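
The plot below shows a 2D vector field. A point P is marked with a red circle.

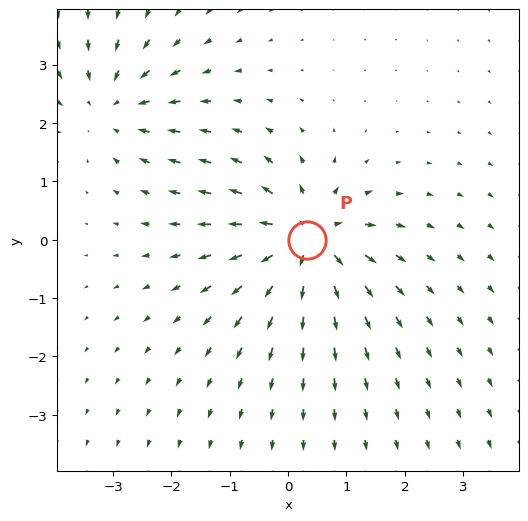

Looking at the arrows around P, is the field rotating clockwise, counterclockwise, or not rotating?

Near P at (0.3, -0.0) the arrows show no circulation. The curl there is ≈0.

not rotating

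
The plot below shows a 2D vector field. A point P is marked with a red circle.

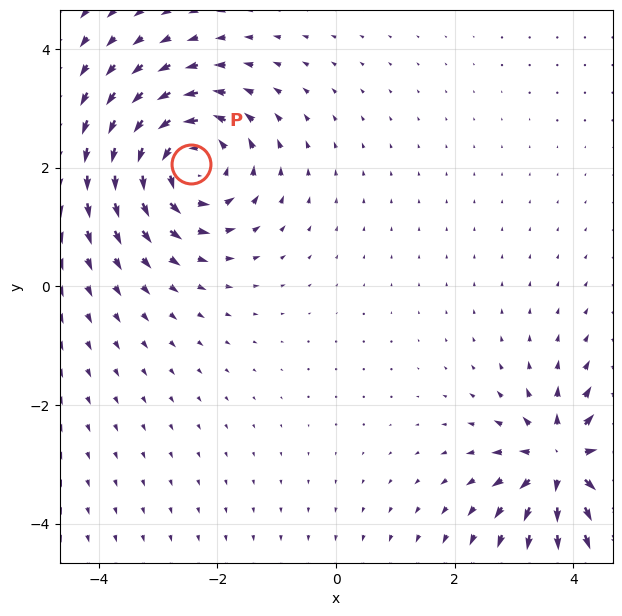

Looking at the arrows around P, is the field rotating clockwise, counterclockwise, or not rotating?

counterclockwise

Near P at (-2.4, 2.1) the arrows circulate counterclockwise. The curl (z-component) there is about +5; positive curl means counterclockwise rotation.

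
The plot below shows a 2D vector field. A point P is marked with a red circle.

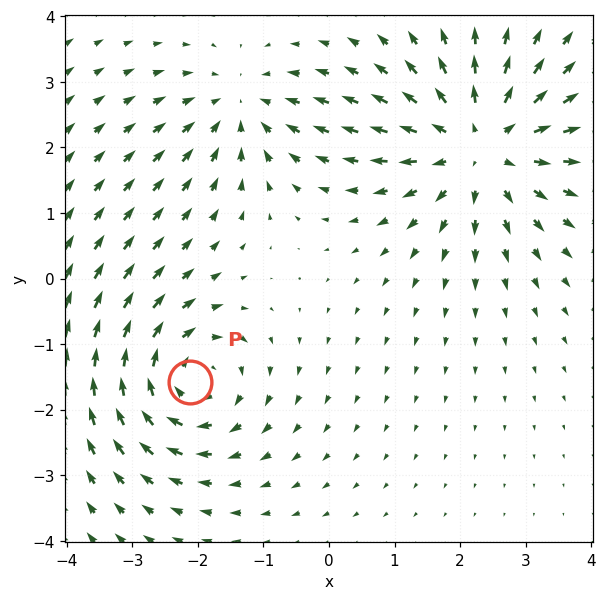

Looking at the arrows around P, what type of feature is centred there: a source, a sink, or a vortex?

At P (-2.1, -1.6) the arrows circulate clockwise. Divergence ≈0, curl about -4 — near-zero divergence with nonzero curl is a vortex.

vortex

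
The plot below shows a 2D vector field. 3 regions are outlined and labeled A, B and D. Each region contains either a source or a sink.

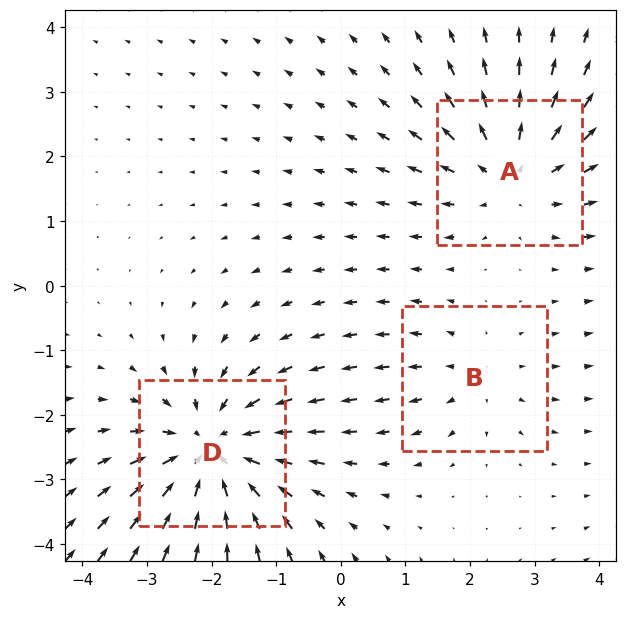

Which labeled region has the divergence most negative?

D

Divergence at each region's feature centre — A: about +3, B: about +2, D: about -4. Region D is most negative.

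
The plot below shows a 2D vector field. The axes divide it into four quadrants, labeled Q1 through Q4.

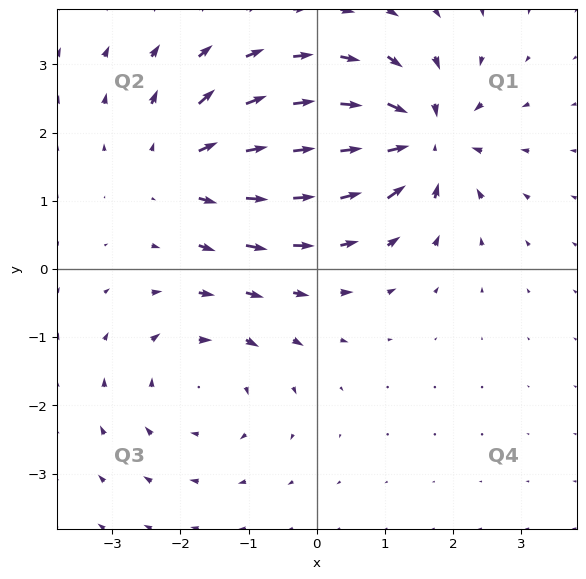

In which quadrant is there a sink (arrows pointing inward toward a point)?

Q1

The sink sits at approximately (1.5, 1.9), which lies in quadrant Q1. The divergence there is about -6, negative as expected for a sink.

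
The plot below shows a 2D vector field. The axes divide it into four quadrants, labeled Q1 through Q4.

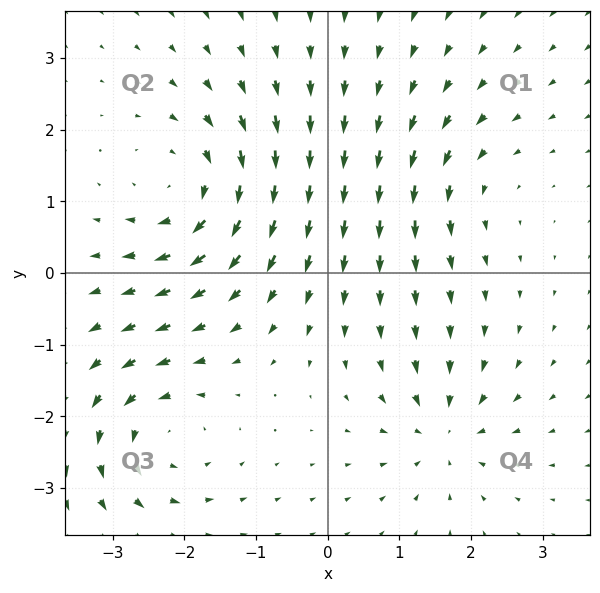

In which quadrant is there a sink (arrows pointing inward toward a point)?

The sink sits at approximately (1.6, -2.2), which lies in quadrant Q4. The divergence there is about -4, negative as expected for a sink.

Q4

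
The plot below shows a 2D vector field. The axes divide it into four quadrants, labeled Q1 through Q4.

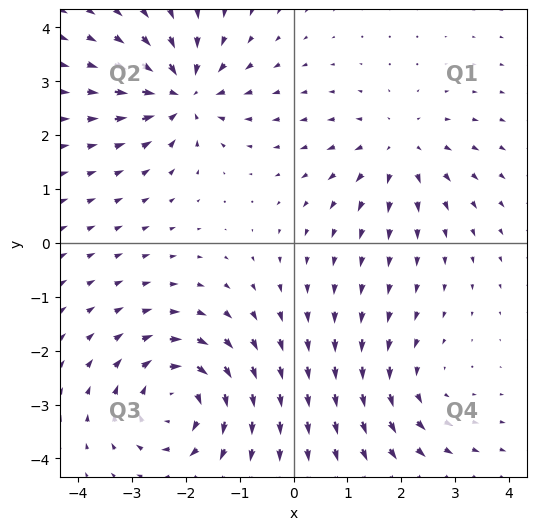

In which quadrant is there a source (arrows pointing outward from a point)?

Q1

The source sits at approximately (2.0, 1.8), which lies in quadrant Q1. The divergence there is about +4, positive as expected for a source.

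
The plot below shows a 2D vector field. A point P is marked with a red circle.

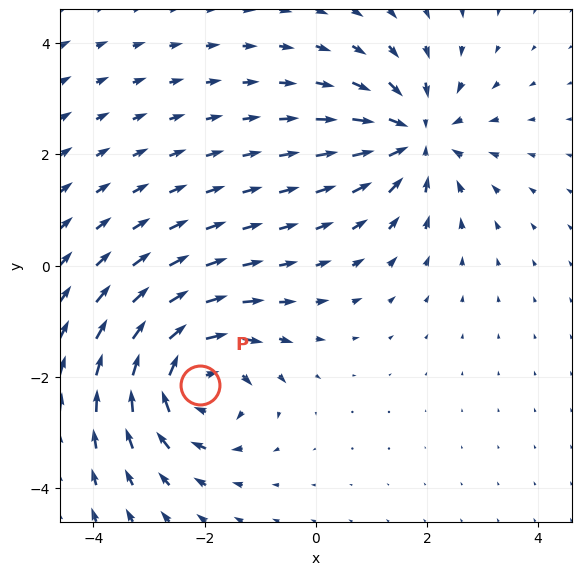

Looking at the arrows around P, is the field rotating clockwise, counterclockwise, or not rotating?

Near P at (-2.1, -2.2) the arrows circulate clockwise. The curl (z-component) there is about -6; negative curl means clockwise rotation.

clockwise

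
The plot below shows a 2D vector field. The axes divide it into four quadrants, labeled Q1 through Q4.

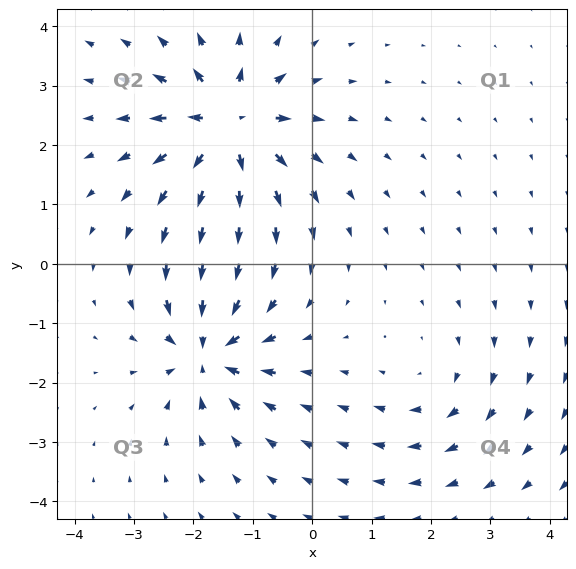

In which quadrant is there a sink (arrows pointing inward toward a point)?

Q3

The sink sits at approximately (-1.7, -1.5), which lies in quadrant Q3. The divergence there is about -6, negative as expected for a sink.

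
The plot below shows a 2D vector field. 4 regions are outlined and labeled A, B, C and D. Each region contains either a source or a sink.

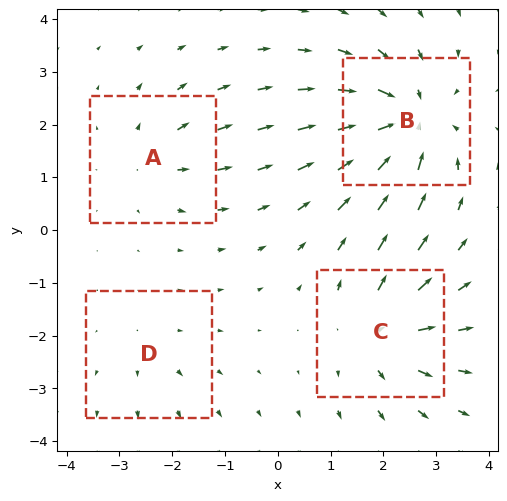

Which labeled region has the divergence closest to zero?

D

Divergence at each region's feature centre — A: about +3, B: about -7, C: about +5, D: about +2. Region D is closest to zero.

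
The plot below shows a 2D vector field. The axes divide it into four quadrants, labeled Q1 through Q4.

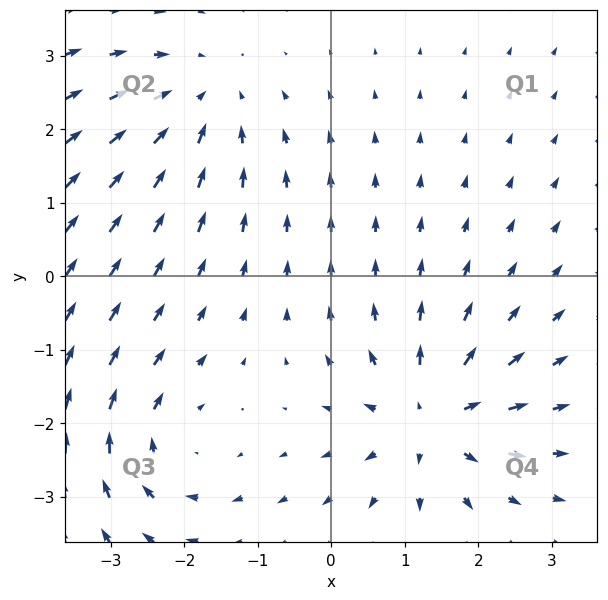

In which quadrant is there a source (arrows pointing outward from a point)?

Q4

The source sits at approximately (1.4, -1.9), which lies in quadrant Q4. The divergence there is about +5, positive as expected for a source.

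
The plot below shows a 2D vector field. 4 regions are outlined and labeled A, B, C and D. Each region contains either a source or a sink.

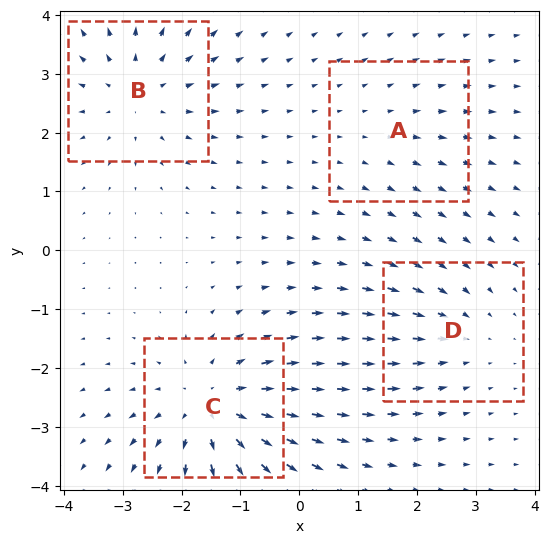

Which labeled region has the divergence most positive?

Divergence at each region's feature centre — A: about +2, B: about +4, C: about +6, D: about -3. Region C is most positive.

C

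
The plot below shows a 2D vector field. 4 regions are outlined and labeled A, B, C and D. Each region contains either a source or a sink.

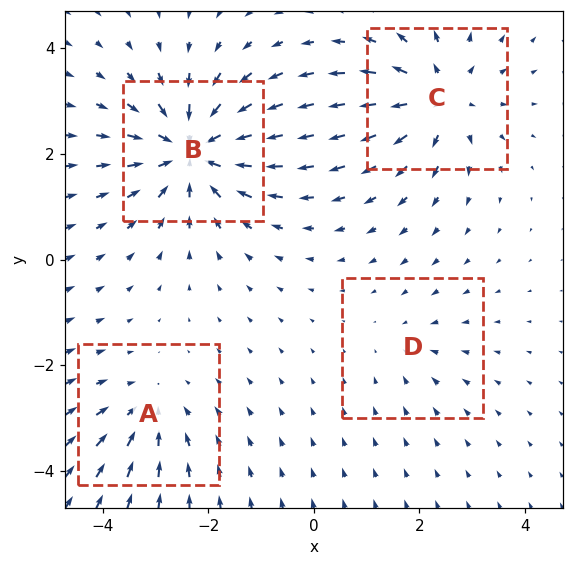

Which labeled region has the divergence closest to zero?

D

Divergence at each region's feature centre — A: about -3, B: about -7, C: about +5, D: about -2. Region D is closest to zero.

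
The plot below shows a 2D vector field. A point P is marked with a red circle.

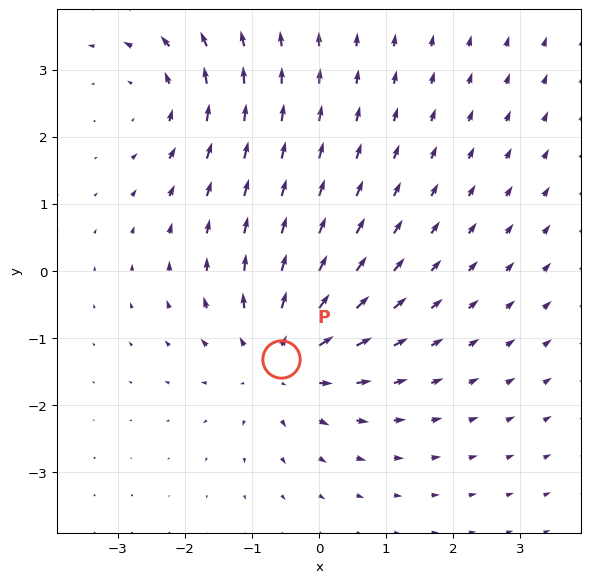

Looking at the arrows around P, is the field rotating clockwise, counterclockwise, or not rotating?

not rotating

Near P at (-0.6, -1.3) the arrows show no circulation. The curl there is ≈0.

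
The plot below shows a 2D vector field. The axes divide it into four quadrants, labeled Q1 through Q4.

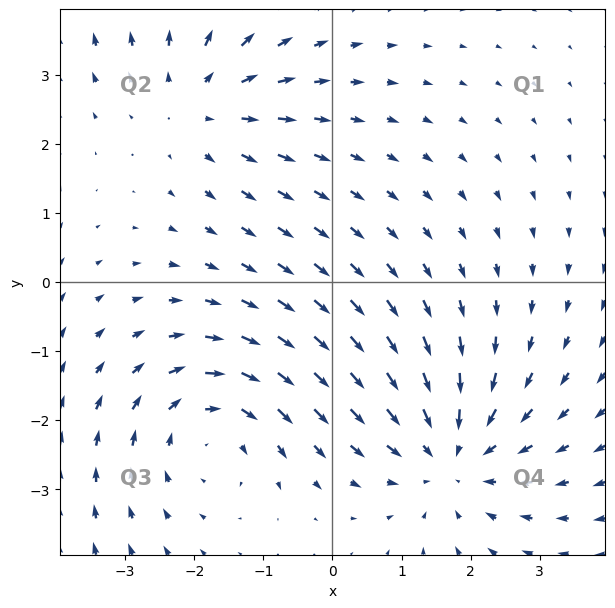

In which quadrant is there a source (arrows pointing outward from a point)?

The source sits at approximately (-1.9, 2.6), which lies in quadrant Q2. The divergence there is about +3, positive as expected for a source.

Q2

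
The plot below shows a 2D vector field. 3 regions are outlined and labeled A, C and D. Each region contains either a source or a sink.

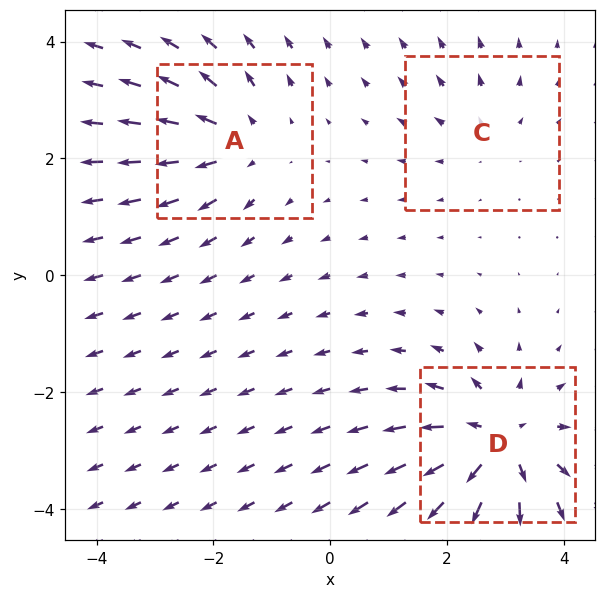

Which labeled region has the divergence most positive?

D

Divergence at each region's feature centre — A: about +4, C: about +2, D: about +6. Region D is most positive.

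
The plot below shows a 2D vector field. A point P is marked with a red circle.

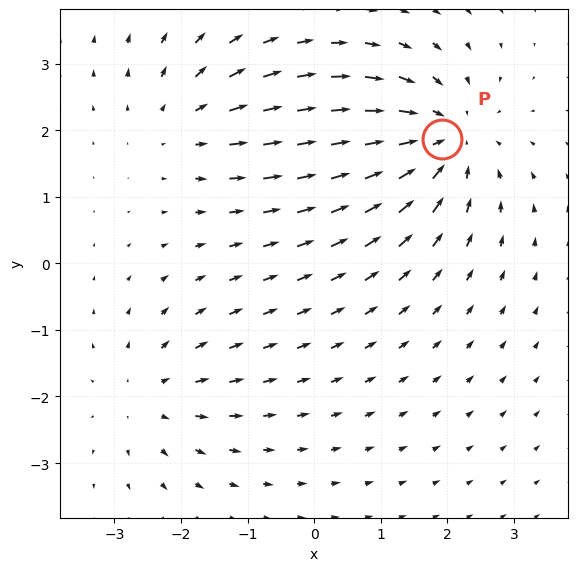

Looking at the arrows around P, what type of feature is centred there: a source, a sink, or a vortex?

At P (1.9, 1.9) the arrows converge inward. Divergence about -4, curl ≈0 — negative divergence with near-zero curl is a sink.

sink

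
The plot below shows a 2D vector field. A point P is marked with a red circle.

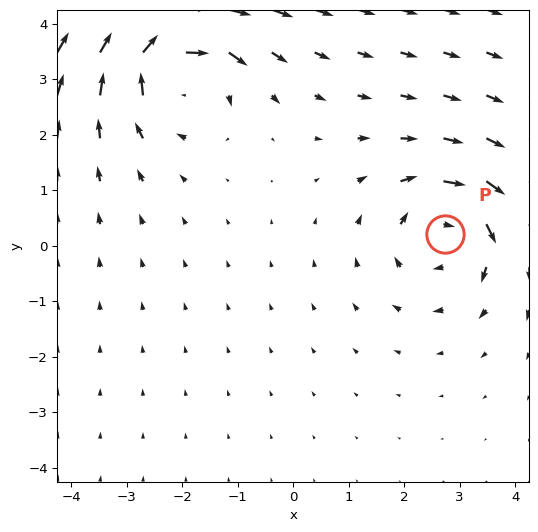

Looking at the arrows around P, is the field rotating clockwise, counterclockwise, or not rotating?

clockwise

Near P at (2.7, 0.2) the arrows circulate clockwise. The curl (z-component) there is about -4; negative curl means clockwise rotation.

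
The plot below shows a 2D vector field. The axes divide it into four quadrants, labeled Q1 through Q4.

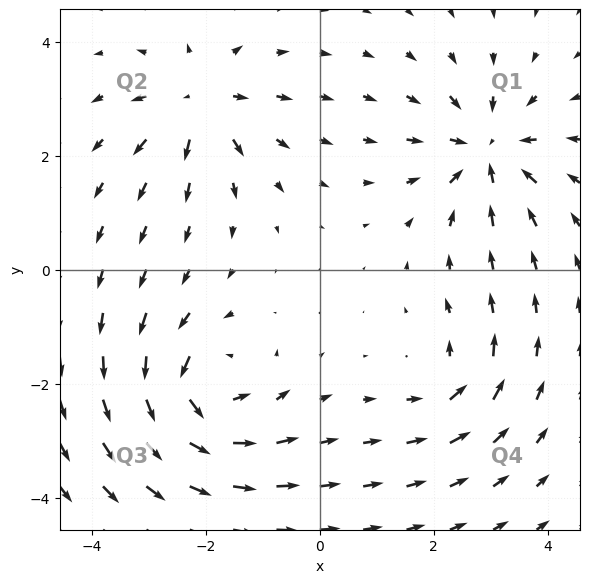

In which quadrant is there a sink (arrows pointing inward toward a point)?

Q1

The sink sits at approximately (2.9, 2.1), which lies in quadrant Q1. The divergence there is about -6, negative as expected for a sink.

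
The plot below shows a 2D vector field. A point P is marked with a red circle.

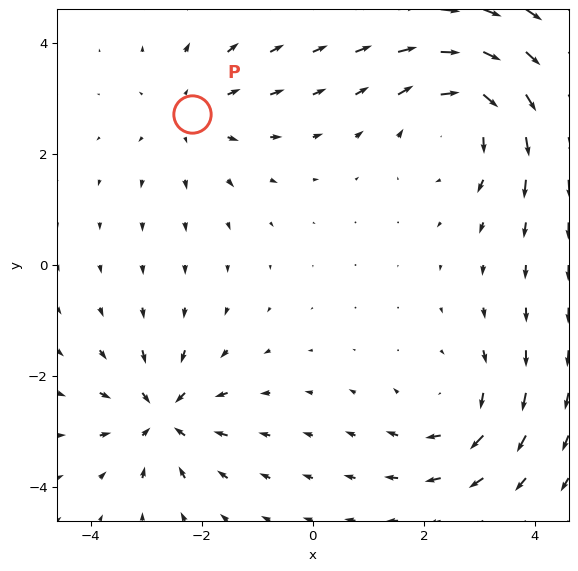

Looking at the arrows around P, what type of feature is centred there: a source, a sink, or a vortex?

At P (-2.2, 2.7) the arrows spread outward. Divergence about +2, curl ≈0 — positive divergence with near-zero curl is a source.

source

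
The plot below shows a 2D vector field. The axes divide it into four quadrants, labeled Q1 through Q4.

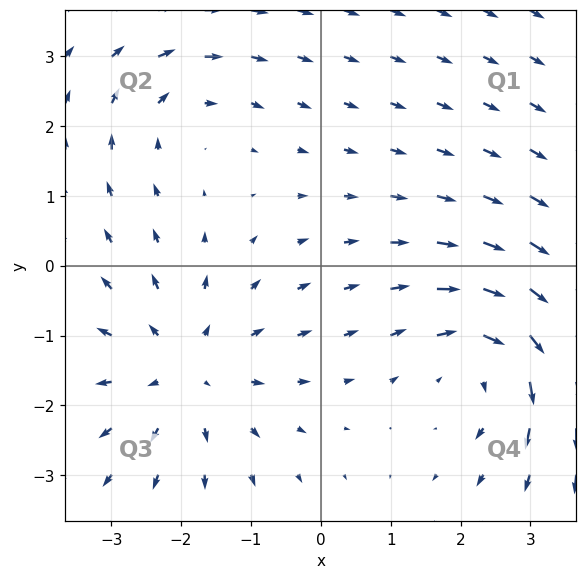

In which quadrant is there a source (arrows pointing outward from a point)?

Q3

The source sits at approximately (-2.0, -1.5), which lies in quadrant Q3. The divergence there is about +3, positive as expected for a source.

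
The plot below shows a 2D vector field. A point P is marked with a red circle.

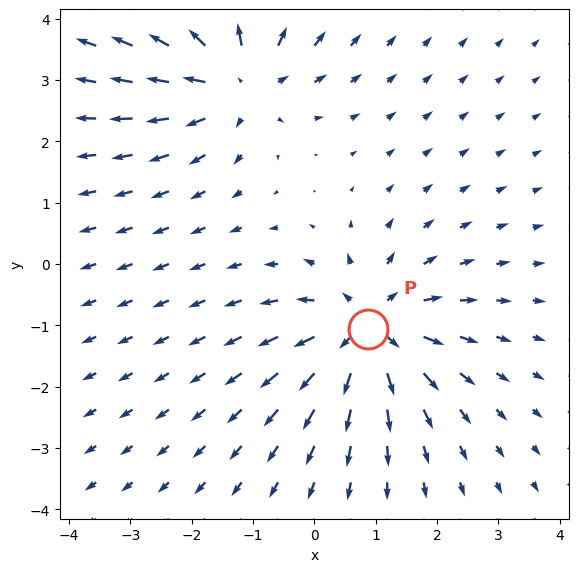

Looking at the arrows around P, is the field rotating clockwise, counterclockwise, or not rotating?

not rotating

Near P at (0.9, -1.1) the arrows show no circulation. The curl there is ≈0.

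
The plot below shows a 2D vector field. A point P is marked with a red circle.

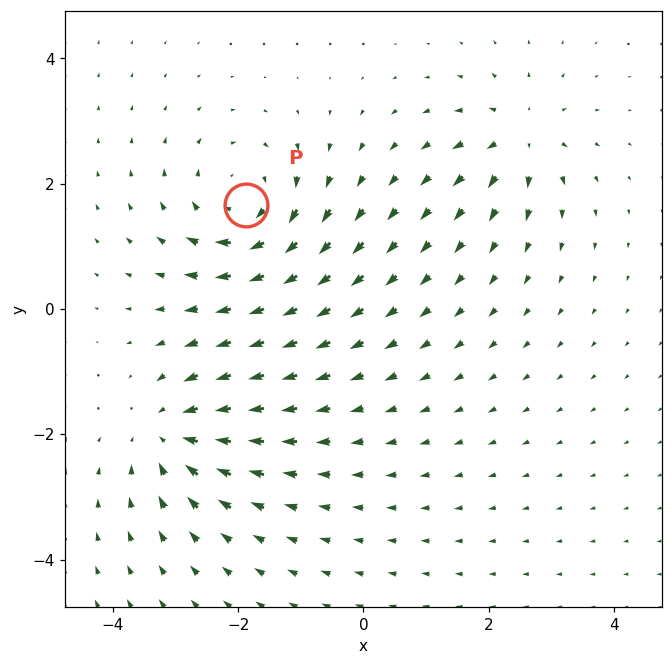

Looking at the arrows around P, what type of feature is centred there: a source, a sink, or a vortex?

vortex

At P (-1.9, 1.7) the arrows circulate clockwise. Divergence ≈0, curl about -5 — near-zero divergence with nonzero curl is a vortex.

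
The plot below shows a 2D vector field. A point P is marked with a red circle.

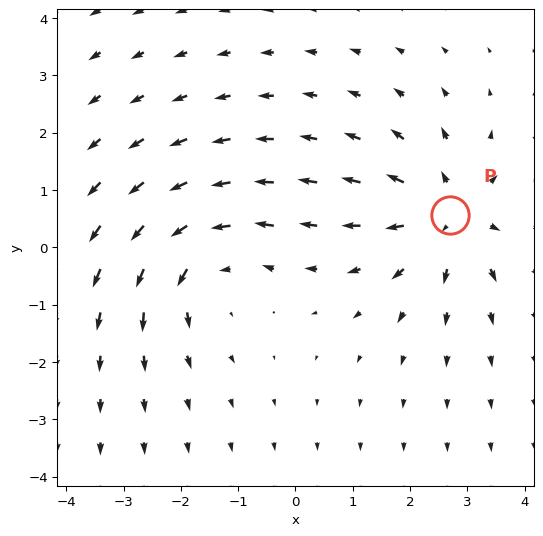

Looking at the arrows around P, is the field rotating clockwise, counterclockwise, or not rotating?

Near P at (2.7, 0.6) the arrows show no circulation. The curl there is ≈0.

not rotating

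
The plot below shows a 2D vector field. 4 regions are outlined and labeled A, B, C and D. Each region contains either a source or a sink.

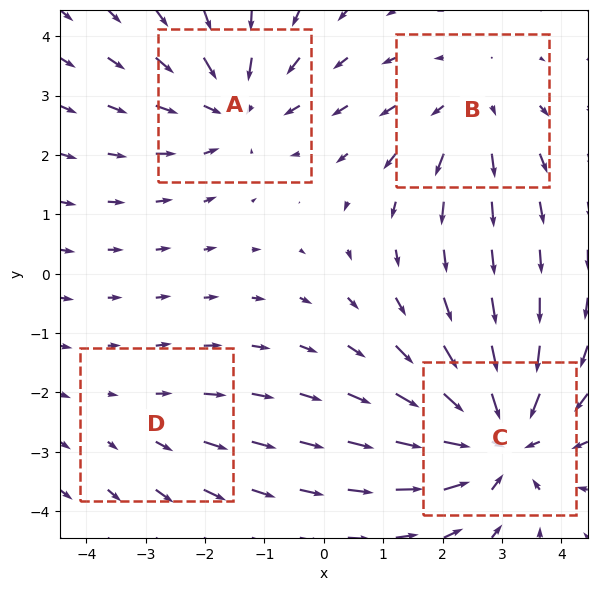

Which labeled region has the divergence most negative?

Divergence at each region's feature centre — A: about -4, B: about +3, C: about -6, D: about +2. Region C is most negative.

C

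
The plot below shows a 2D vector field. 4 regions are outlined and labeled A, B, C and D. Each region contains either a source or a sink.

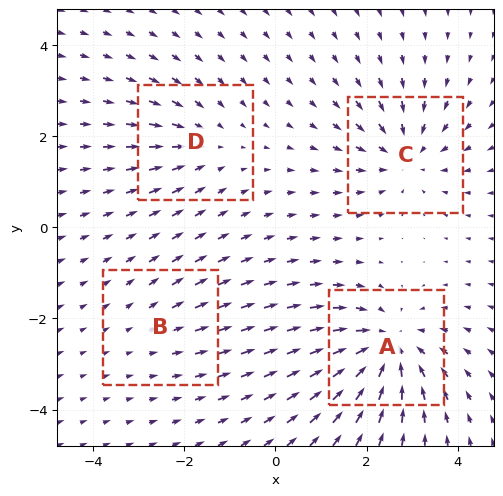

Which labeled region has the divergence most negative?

Divergence at each region's feature centre — A: about -6, B: about +2, C: about -4, D: about -3. Region A is most negative.

A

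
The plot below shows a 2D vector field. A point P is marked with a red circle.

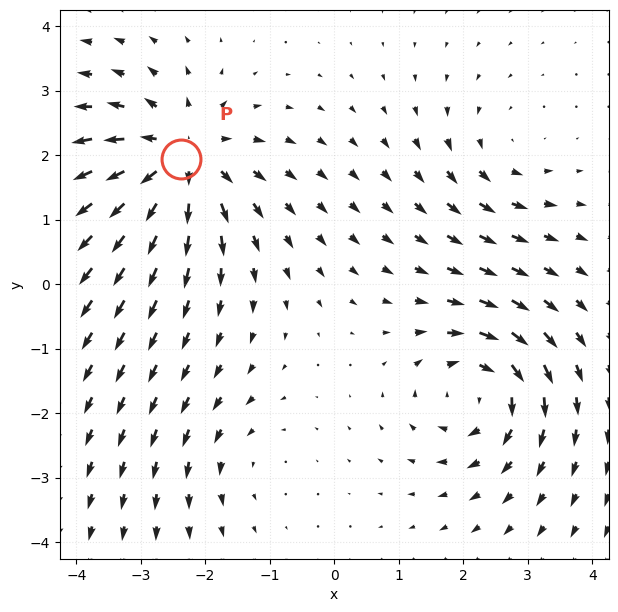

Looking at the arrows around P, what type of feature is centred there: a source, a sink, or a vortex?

source

At P (-2.4, 1.9) the arrows spread outward. Divergence about +6, curl ≈0 — positive divergence with near-zero curl is a source.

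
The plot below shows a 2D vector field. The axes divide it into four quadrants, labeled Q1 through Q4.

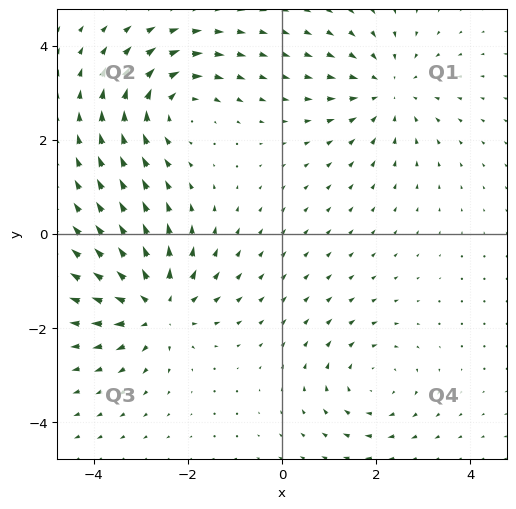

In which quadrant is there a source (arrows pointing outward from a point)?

The source sits at approximately (-2.7, -1.6), which lies in quadrant Q3. The divergence there is about +5, positive as expected for a source.

Q3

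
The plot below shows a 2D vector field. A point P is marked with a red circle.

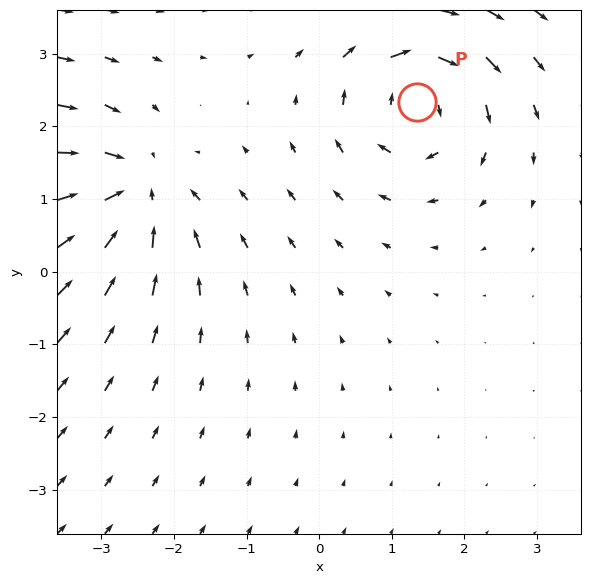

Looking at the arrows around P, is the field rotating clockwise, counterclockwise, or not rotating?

Near P at (1.3, 2.3) the arrows circulate clockwise. The curl (z-component) there is about -5; negative curl means clockwise rotation.

clockwise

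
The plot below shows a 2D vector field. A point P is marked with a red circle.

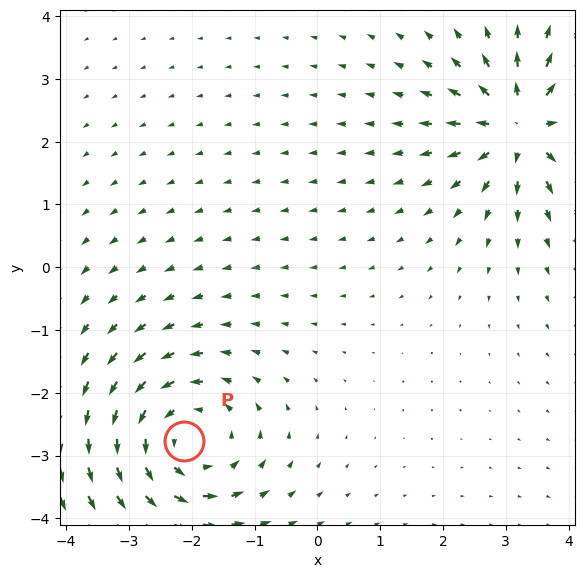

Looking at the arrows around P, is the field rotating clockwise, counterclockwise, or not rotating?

Near P at (-2.1, -2.8) the arrows circulate counterclockwise. The curl (z-component) there is about +4; positive curl means counterclockwise rotation.

counterclockwise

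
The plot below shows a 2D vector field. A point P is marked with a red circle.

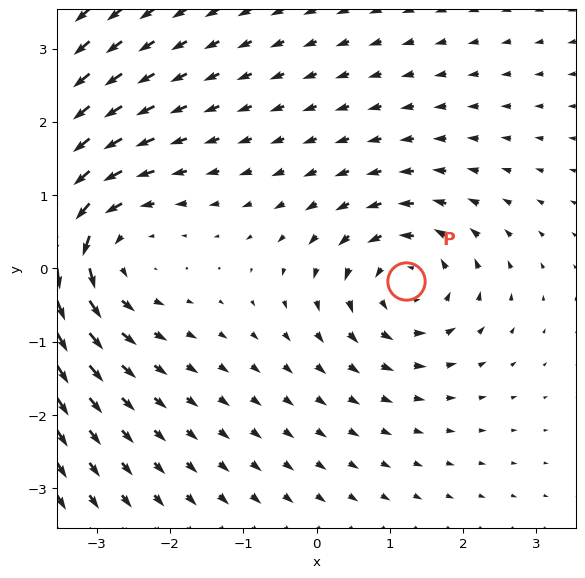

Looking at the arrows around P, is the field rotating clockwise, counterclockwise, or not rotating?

Near P at (1.2, -0.2) the arrows circulate counterclockwise. The curl (z-component) there is about +4; positive curl means counterclockwise rotation.

counterclockwise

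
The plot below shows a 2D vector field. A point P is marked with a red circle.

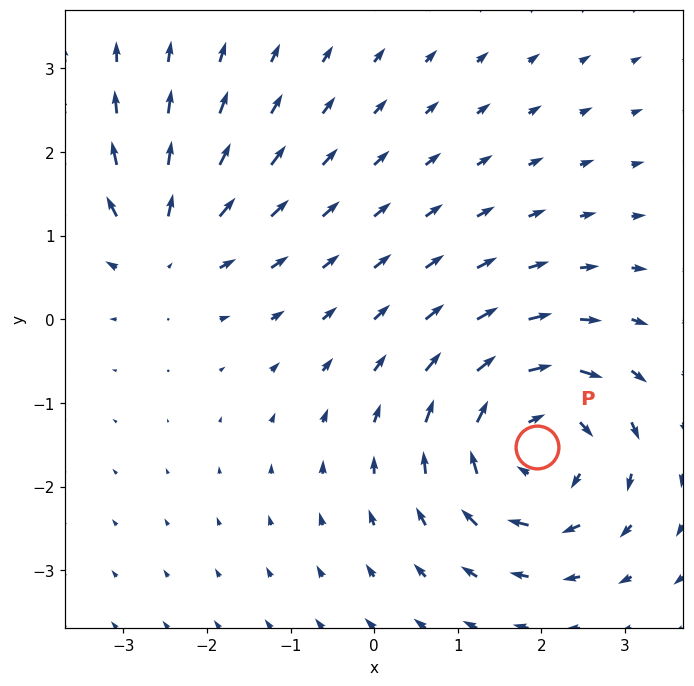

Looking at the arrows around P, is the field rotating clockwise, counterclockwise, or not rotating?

Near P at (1.9, -1.5) the arrows circulate clockwise. The curl (z-component) there is about -5; negative curl means clockwise rotation.

clockwise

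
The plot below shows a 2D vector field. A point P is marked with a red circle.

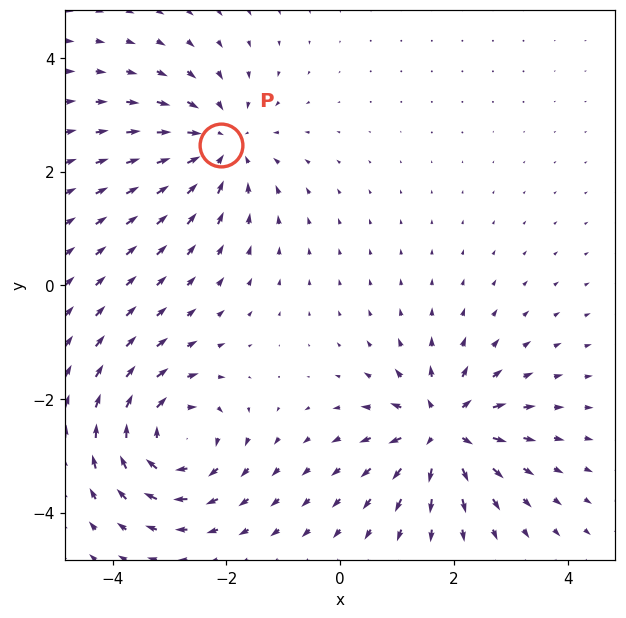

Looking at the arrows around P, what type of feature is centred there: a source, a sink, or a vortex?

sink

At P (-2.1, 2.5) the arrows converge inward. Divergence about -4, curl ≈0 — negative divergence with near-zero curl is a sink.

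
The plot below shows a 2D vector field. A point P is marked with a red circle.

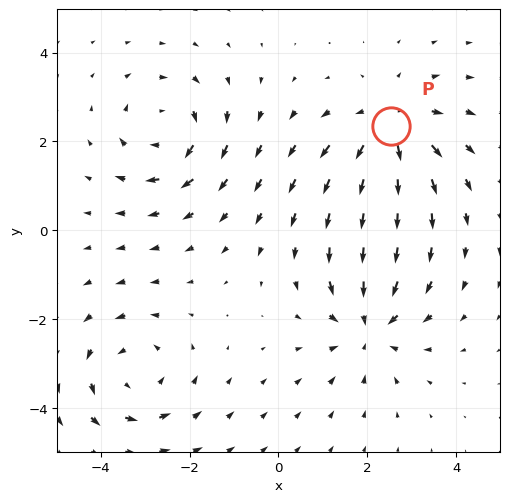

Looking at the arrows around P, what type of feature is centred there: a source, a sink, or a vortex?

source

At P (2.5, 2.4) the arrows spread outward. Divergence about +4, curl ≈0 — positive divergence with near-zero curl is a source.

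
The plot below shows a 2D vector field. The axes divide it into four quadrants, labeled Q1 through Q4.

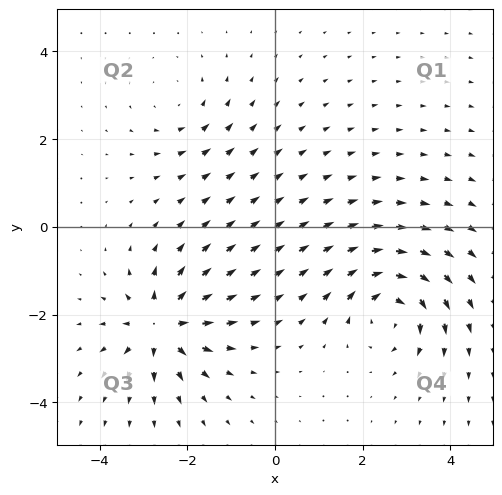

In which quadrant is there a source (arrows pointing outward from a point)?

The source sits at approximately (-2.6, -2.3), which lies in quadrant Q3. The divergence there is about +6, positive as expected for a source.

Q3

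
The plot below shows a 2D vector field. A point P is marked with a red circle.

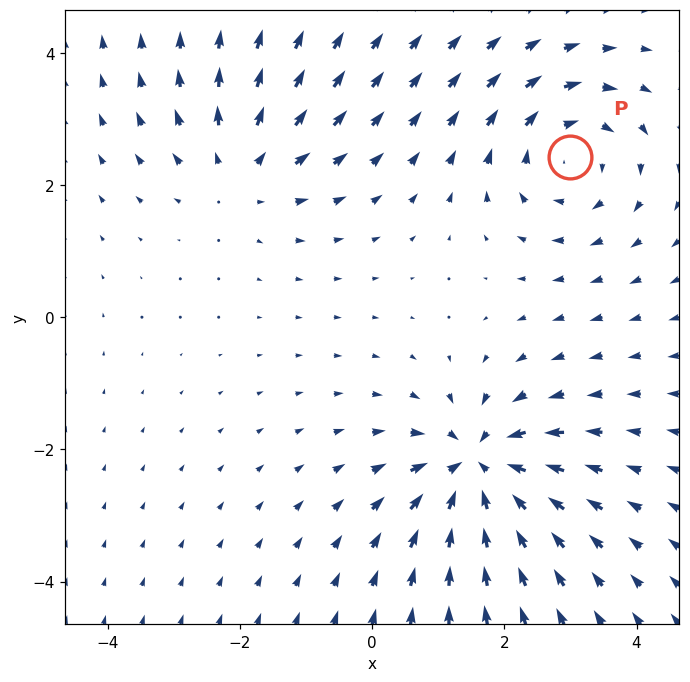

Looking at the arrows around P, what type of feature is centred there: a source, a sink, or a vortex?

vortex

At P (3.0, 2.4) the arrows circulate clockwise. Divergence ≈0, curl about -4 — near-zero divergence with nonzero curl is a vortex.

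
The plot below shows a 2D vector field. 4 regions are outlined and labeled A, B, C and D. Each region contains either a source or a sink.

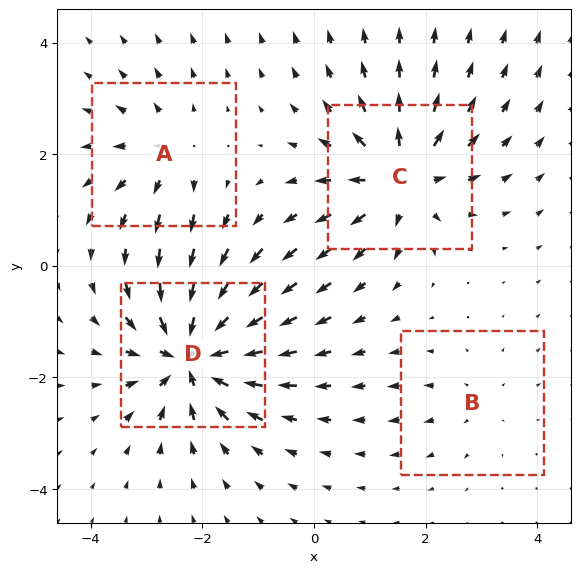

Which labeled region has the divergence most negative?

D

Divergence at each region's feature centre — A: about +4, B: about +2, C: about +6, D: about -8. Region D is most negative.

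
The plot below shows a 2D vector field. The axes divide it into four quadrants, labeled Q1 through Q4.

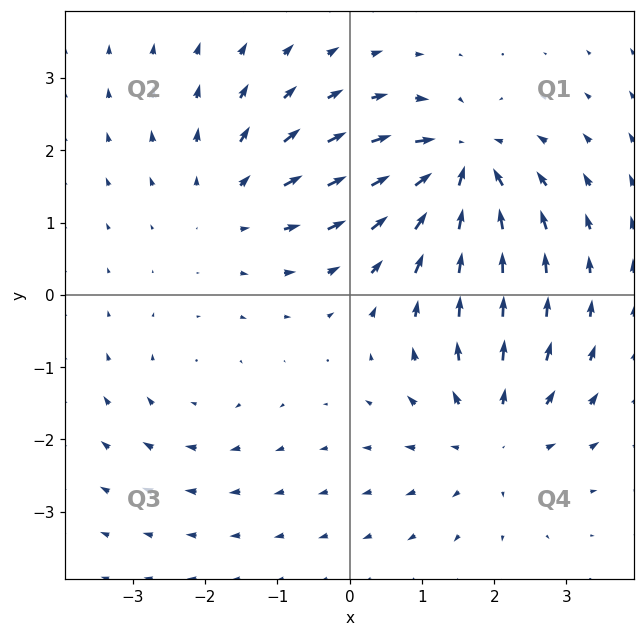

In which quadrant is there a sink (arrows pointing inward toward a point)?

Q1

The sink sits at approximately (1.5, 1.8), which lies in quadrant Q1. The divergence there is about -6, negative as expected for a sink.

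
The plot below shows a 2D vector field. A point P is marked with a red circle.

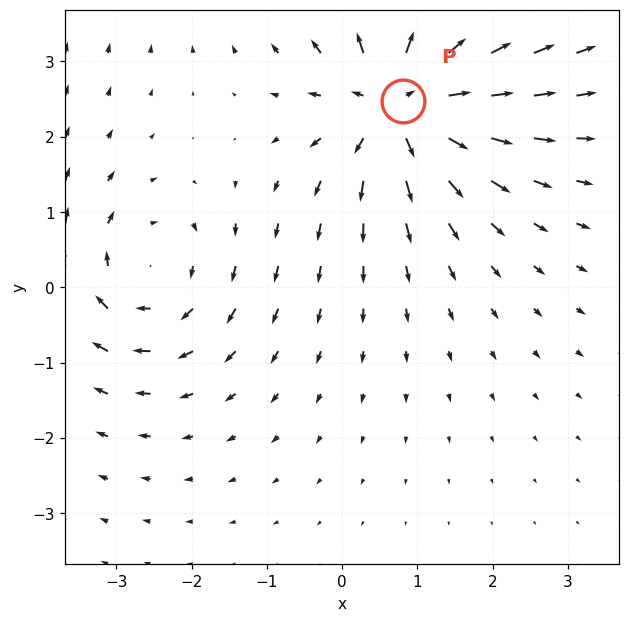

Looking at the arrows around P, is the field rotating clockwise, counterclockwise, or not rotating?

not rotating

Near P at (0.8, 2.5) the arrows show no circulation. The curl there is ≈0.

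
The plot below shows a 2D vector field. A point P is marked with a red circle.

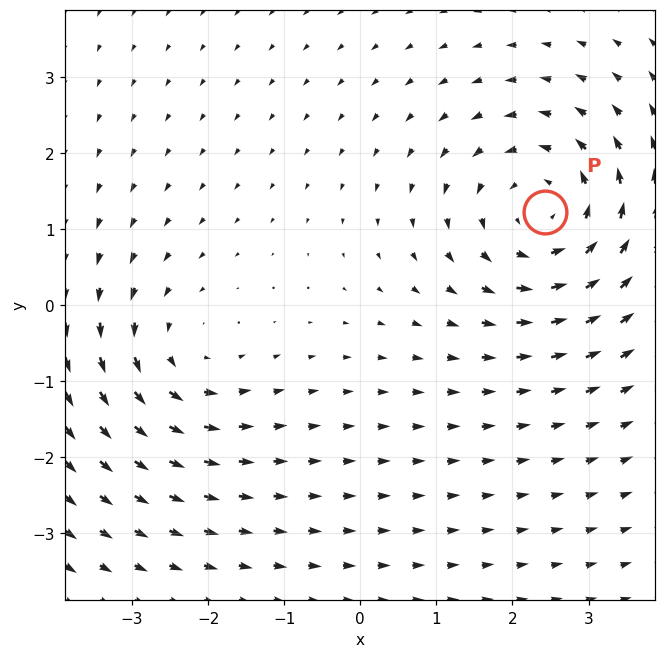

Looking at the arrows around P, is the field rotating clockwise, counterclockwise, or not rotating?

counterclockwise

Near P at (2.4, 1.2) the arrows circulate counterclockwise. The curl (z-component) there is about +3; positive curl means counterclockwise rotation.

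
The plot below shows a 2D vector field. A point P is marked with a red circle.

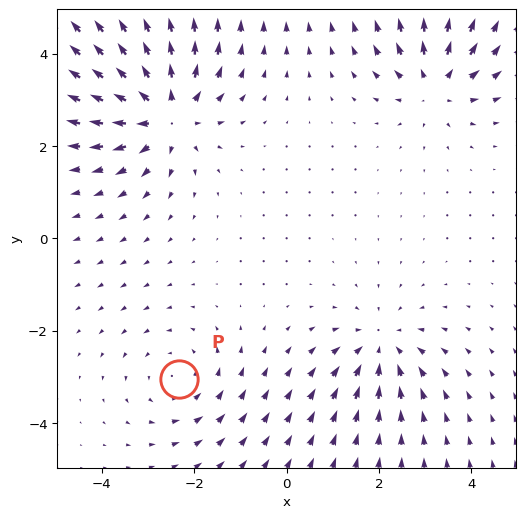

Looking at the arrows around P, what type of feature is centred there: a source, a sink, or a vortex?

vortex

At P (-2.3, -3.0) the arrows circulate counterclockwise. Divergence ≈0, curl about +2 — near-zero divergence with nonzero curl is a vortex.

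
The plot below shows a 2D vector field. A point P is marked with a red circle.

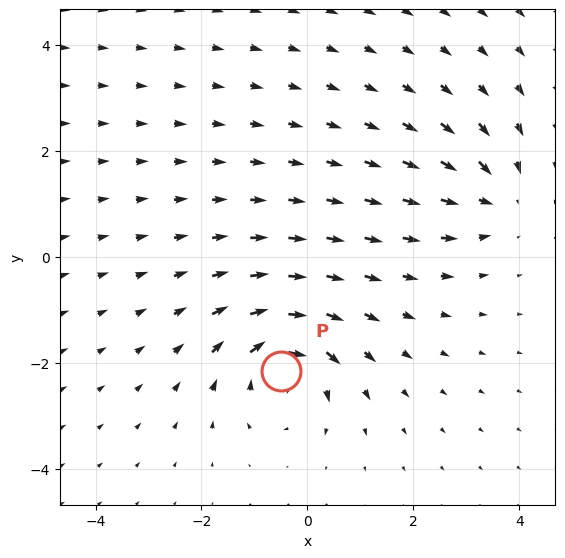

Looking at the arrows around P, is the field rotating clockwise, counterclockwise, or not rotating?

Near P at (-0.5, -2.1) the arrows circulate clockwise. The curl (z-component) there is about -6; negative curl means clockwise rotation.

clockwise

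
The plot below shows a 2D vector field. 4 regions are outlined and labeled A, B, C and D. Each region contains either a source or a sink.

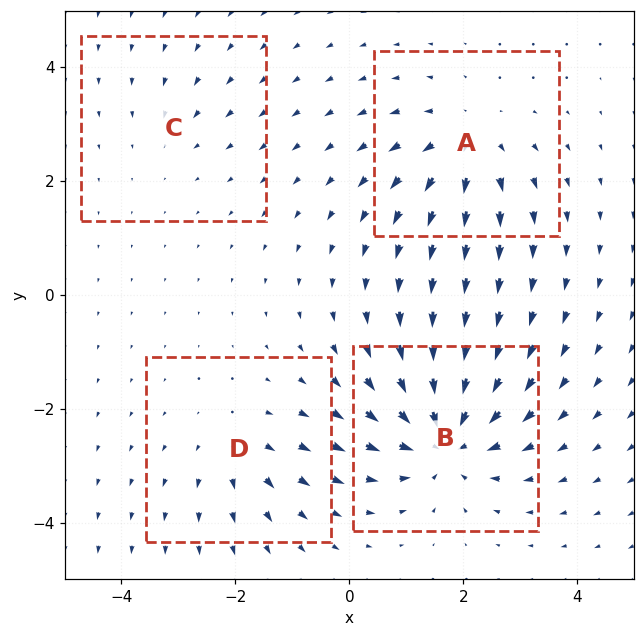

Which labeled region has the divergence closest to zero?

Divergence at each region's feature centre — A: about +5, B: about -7, C: about -2, D: about +3. Region C is closest to zero.

C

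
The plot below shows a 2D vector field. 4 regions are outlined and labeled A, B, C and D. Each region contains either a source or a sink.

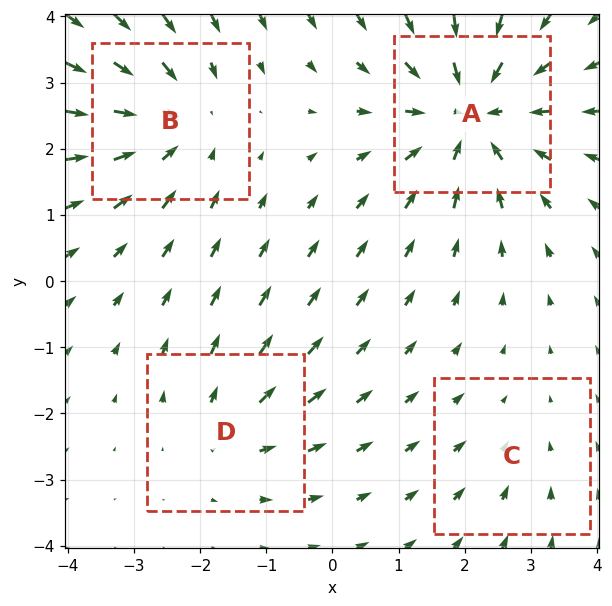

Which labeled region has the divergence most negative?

Divergence at each region's feature centre — A: about -6, B: about -4, C: about -2, D: about +3. Region A is most negative.

A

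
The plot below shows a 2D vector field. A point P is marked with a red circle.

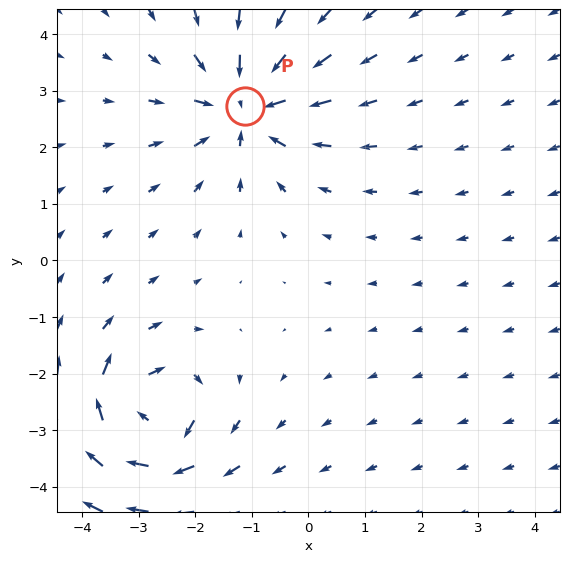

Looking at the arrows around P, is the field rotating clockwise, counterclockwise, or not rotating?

Near P at (-1.1, 2.7) the arrows show no circulation. The curl there is ≈0.

not rotating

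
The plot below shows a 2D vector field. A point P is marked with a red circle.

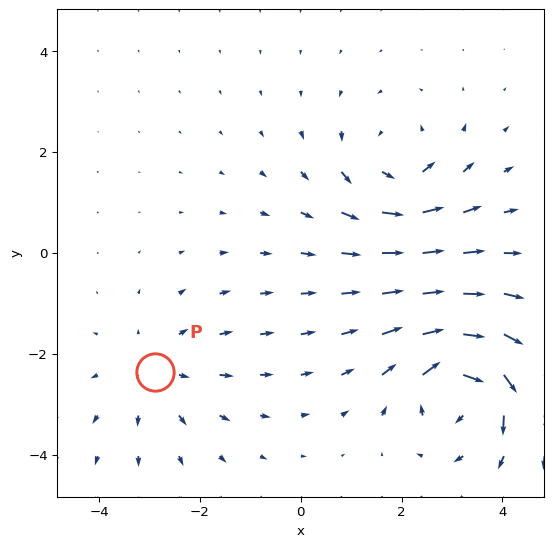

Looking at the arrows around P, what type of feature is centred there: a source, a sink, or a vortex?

At P (-2.9, -2.4) the arrows spread outward. Divergence about +2, curl ≈0 — positive divergence with near-zero curl is a source.

source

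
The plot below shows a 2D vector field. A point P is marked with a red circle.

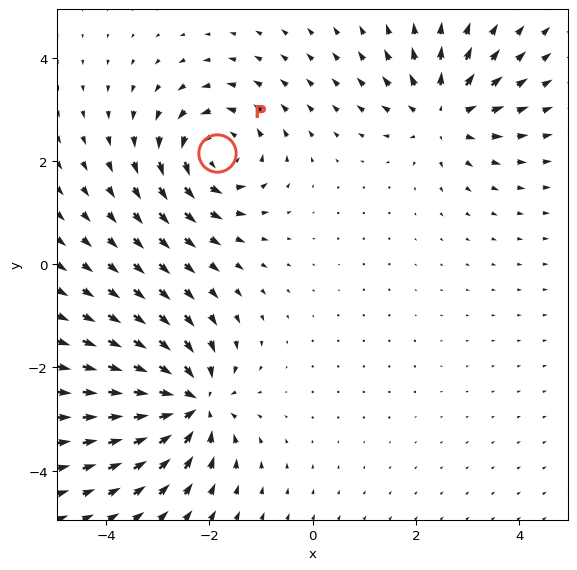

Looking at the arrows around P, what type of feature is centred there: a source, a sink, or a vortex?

vortex

At P (-1.8, 2.1) the arrows circulate counterclockwise. Divergence ≈0, curl about +5 — near-zero divergence with nonzero curl is a vortex.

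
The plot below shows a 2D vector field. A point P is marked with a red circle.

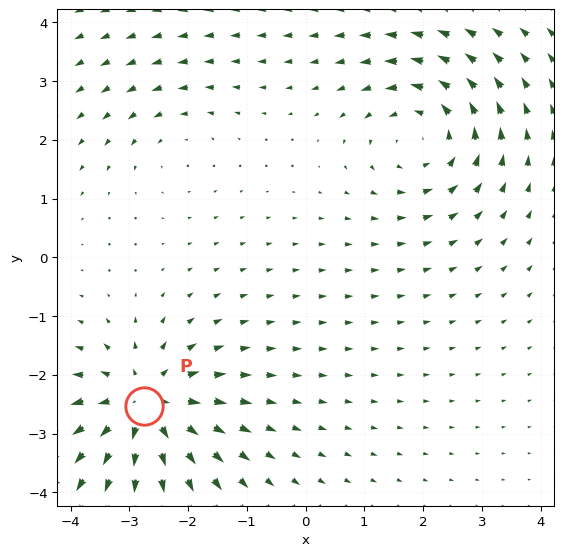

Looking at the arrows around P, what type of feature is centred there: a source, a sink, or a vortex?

At P (-2.7, -2.5) the arrows spread outward. Divergence about +6, curl ≈0 — positive divergence with near-zero curl is a source.

source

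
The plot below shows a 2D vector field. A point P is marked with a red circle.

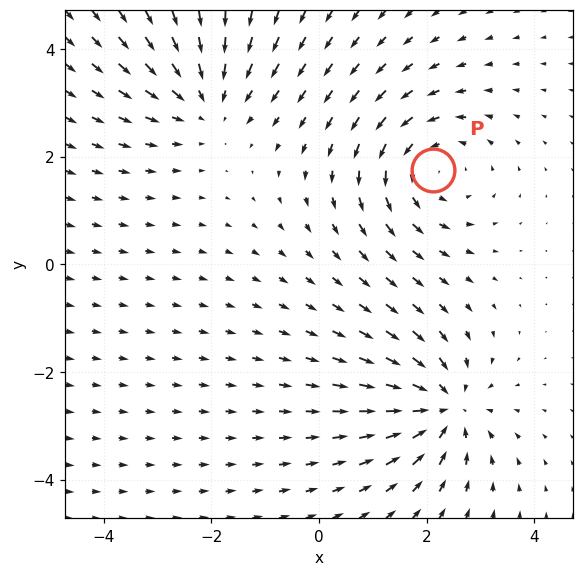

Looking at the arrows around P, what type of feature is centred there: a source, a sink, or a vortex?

At P (2.1, 1.8) the arrows circulate counterclockwise. Divergence ≈0, curl about +3 — near-zero divergence with nonzero curl is a vortex.

vortex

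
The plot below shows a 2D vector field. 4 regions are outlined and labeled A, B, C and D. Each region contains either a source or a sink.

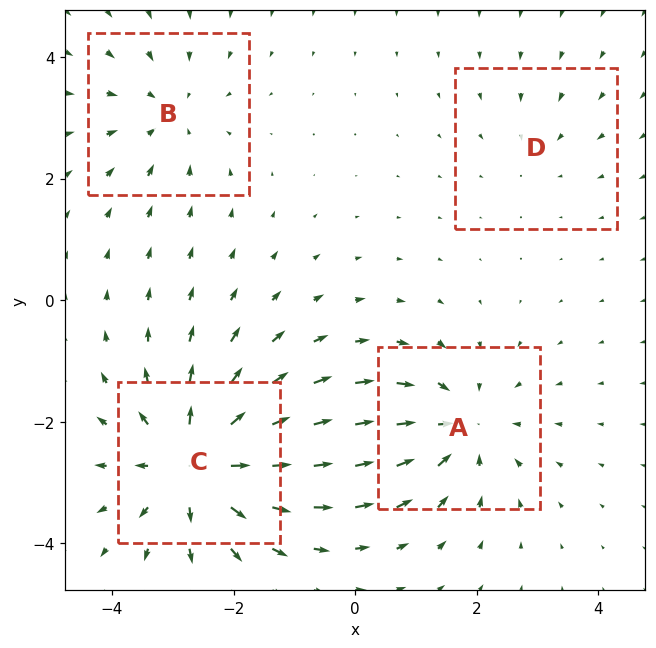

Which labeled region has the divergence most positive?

Divergence at each region's feature centre — A: about -4, B: about -3, C: about +6, D: about -2. Region C is most positive.

C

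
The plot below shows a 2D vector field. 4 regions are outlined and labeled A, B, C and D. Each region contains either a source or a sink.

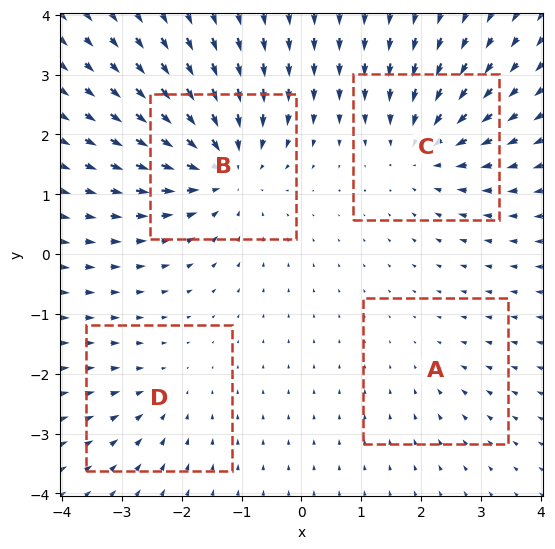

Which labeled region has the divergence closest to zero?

A

Divergence at each region's feature centre — A: about -2, B: about -7, C: about -5, D: about -3. Region A is closest to zero.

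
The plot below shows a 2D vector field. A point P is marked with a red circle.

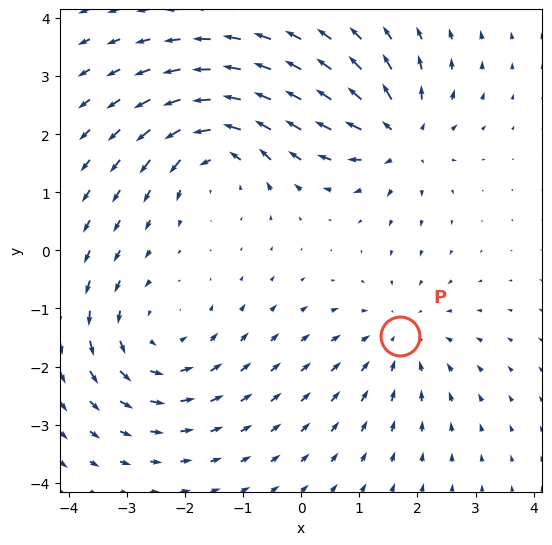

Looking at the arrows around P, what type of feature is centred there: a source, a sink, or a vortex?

sink

At P (1.7, -1.5) the arrows converge inward. Divergence about -3, curl ≈0 — negative divergence with near-zero curl is a sink.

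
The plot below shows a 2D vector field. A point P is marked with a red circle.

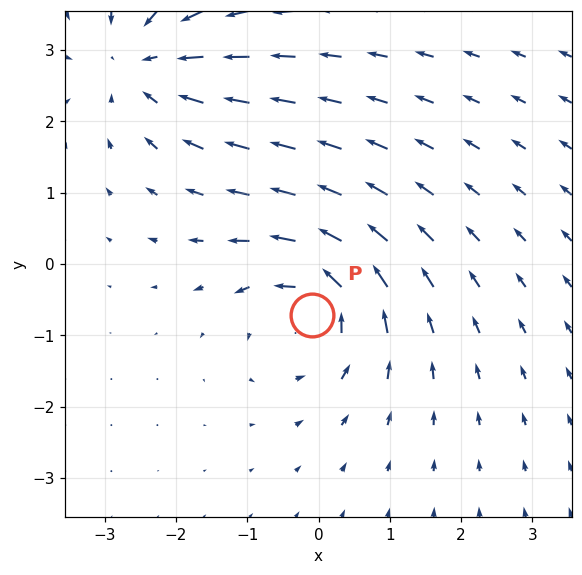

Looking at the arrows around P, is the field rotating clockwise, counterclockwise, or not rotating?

counterclockwise

Near P at (-0.1, -0.7) the arrows circulate counterclockwise. The curl (z-component) there is about +6; positive curl means counterclockwise rotation.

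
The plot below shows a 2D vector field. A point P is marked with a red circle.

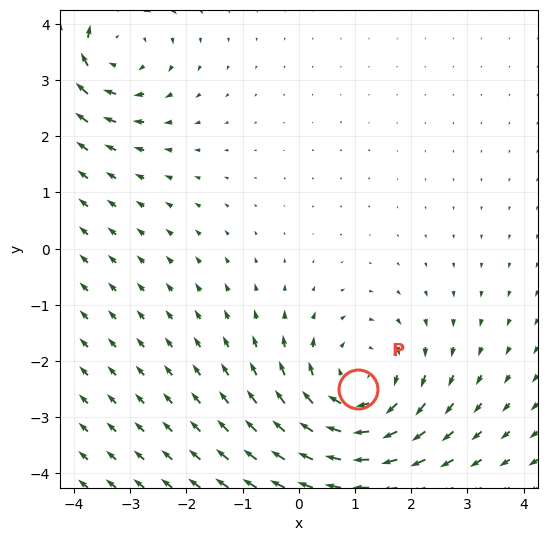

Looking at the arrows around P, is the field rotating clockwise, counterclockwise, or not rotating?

Near P at (1.1, -2.5) the arrows circulate clockwise. The curl (z-component) there is about -4; negative curl means clockwise rotation.

clockwise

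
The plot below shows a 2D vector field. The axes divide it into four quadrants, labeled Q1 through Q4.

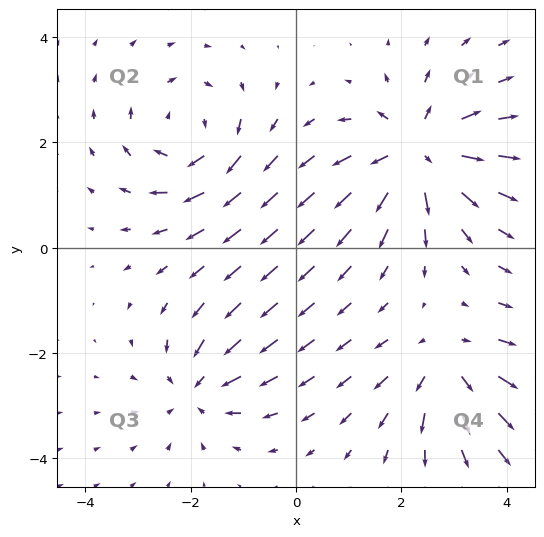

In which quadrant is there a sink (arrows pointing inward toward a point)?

Q3

The sink sits at approximately (-1.9, -2.7), which lies in quadrant Q3. The divergence there is about -4, negative as expected for a sink.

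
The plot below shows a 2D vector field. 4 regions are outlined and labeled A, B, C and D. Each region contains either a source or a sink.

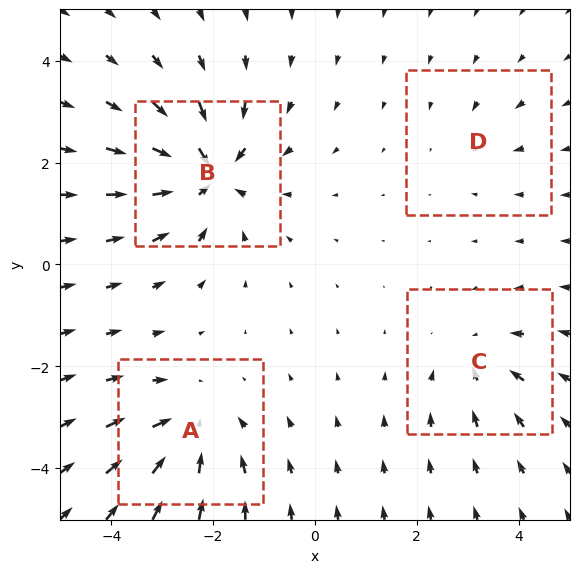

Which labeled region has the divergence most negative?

B

Divergence at each region's feature centre — A: about -5, B: about -8, C: about -4, D: about -2. Region B is most negative.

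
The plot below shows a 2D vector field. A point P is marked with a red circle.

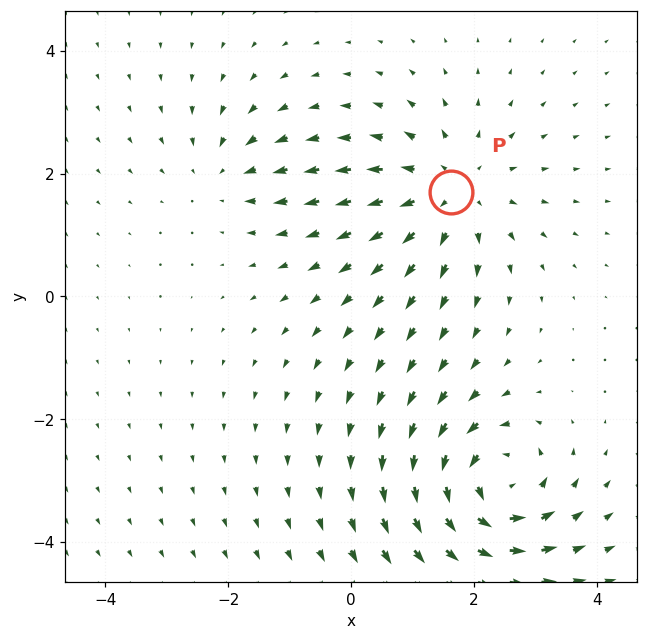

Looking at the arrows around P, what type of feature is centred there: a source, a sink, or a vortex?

At P (1.6, 1.7) the arrows spread outward. Divergence about +4, curl ≈0 — positive divergence with near-zero curl is a source.

source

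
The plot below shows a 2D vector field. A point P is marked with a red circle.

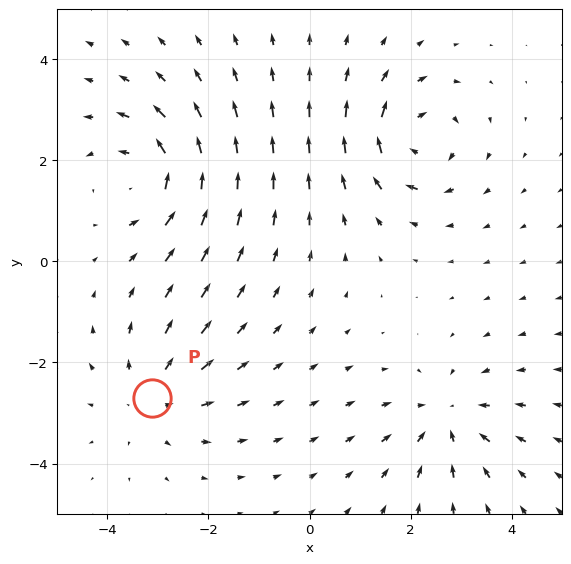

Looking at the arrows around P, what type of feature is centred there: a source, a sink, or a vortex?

source

At P (-3.1, -2.7) the arrows spread outward. Divergence about +3, curl ≈0 — positive divergence with near-zero curl is a source.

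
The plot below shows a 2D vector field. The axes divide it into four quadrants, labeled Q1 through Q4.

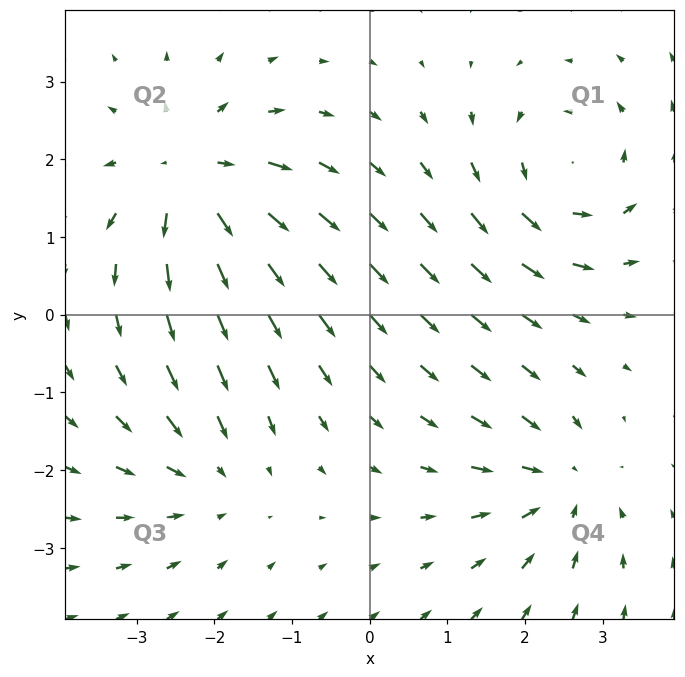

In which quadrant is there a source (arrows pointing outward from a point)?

Q2

The source sits at approximately (-2.3, 1.8), which lies in quadrant Q2. The divergence there is about +5, positive as expected for a source.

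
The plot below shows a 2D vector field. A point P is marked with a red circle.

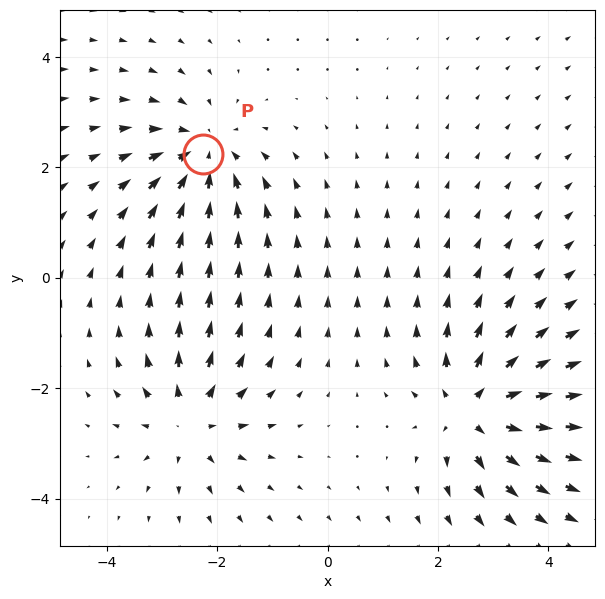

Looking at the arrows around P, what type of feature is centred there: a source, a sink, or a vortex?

At P (-2.3, 2.2) the arrows converge inward. Divergence about -4, curl ≈0 — negative divergence with near-zero curl is a sink.

sink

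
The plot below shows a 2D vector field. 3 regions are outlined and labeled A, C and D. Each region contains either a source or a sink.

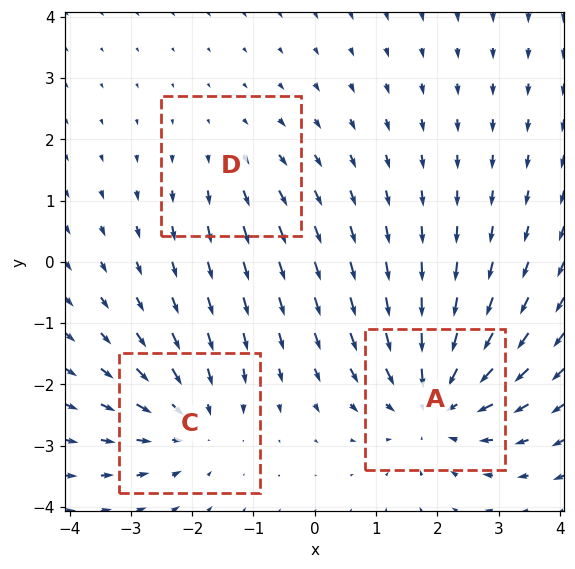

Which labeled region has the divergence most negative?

A

Divergence at each region's feature centre — A: about -4, C: about -3, D: about +2. Region A is most negative.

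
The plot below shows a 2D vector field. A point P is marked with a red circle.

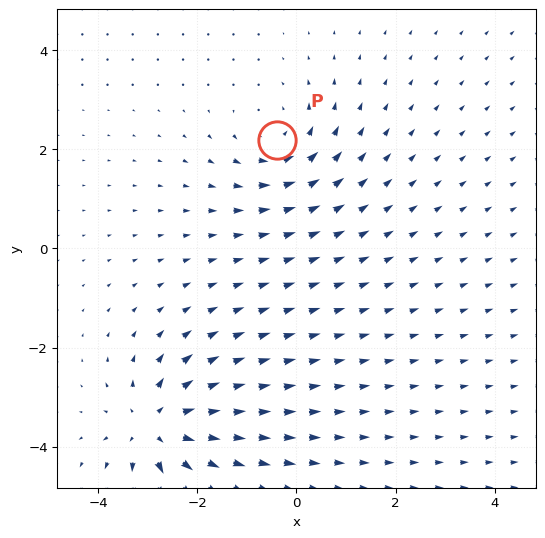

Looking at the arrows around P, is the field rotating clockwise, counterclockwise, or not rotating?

Near P at (-0.4, 2.2) the arrows circulate counterclockwise. The curl (z-component) there is about +3; positive curl means counterclockwise rotation.

counterclockwise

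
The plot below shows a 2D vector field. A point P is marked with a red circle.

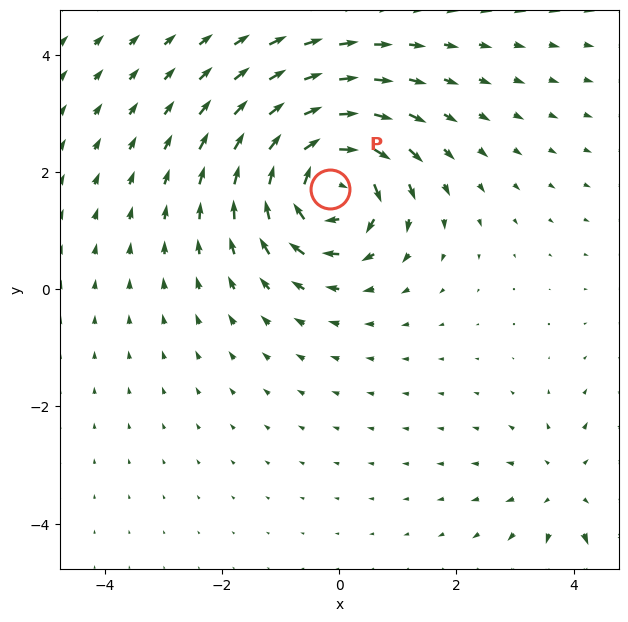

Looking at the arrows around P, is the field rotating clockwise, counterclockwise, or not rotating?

clockwise

Near P at (-0.2, 1.7) the arrows circulate clockwise. The curl (z-component) there is about -6; negative curl means clockwise rotation.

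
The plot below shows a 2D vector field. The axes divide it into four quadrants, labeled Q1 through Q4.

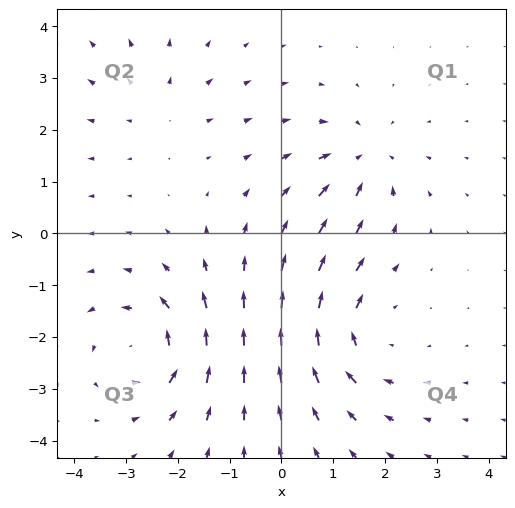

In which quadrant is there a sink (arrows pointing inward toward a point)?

Q1

The sink sits at approximately (1.6, 1.4), which lies in quadrant Q1. The divergence there is about -4, negative as expected for a sink.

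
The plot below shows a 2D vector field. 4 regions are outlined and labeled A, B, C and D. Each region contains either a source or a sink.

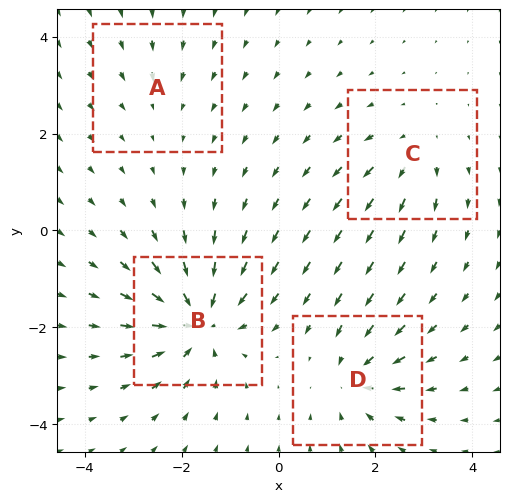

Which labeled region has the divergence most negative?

Divergence at each region's feature centre — A: about -2, B: about -8, C: about +4, D: about -5. Region B is most negative.

B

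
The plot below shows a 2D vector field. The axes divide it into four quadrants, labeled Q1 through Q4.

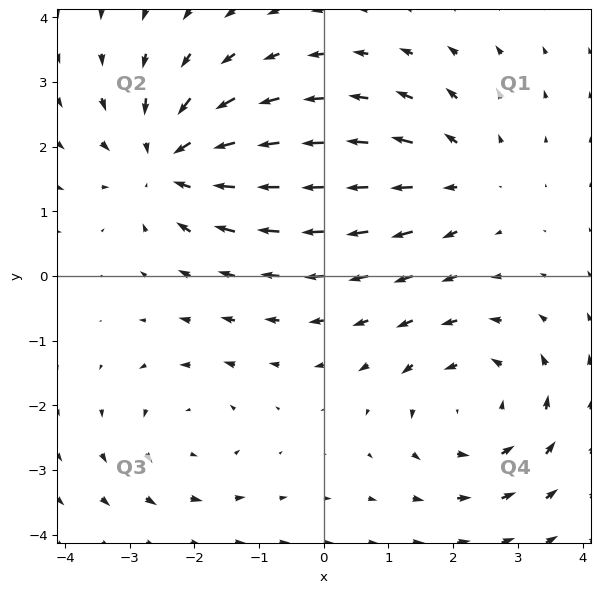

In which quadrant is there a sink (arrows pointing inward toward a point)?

The sink sits at approximately (-2.4, 1.8), which lies in quadrant Q2. The divergence there is about -4, negative as expected for a sink.

Q2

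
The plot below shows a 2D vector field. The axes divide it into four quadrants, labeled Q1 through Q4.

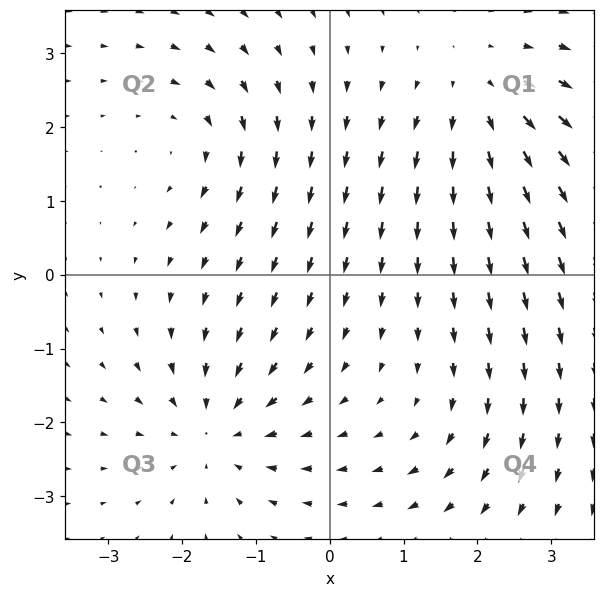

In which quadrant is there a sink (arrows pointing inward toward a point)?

The sink sits at approximately (-1.5, -2.1), which lies in quadrant Q3. The divergence there is about -4, negative as expected for a sink.

Q3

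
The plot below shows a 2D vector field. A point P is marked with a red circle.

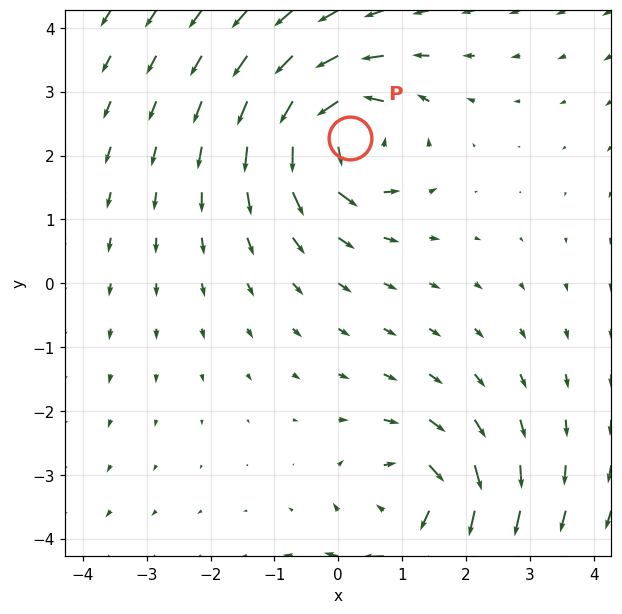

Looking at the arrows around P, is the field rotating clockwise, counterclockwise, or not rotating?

Near P at (0.2, 2.3) the arrows circulate counterclockwise. The curl (z-component) there is about +4; positive curl means counterclockwise rotation.

counterclockwise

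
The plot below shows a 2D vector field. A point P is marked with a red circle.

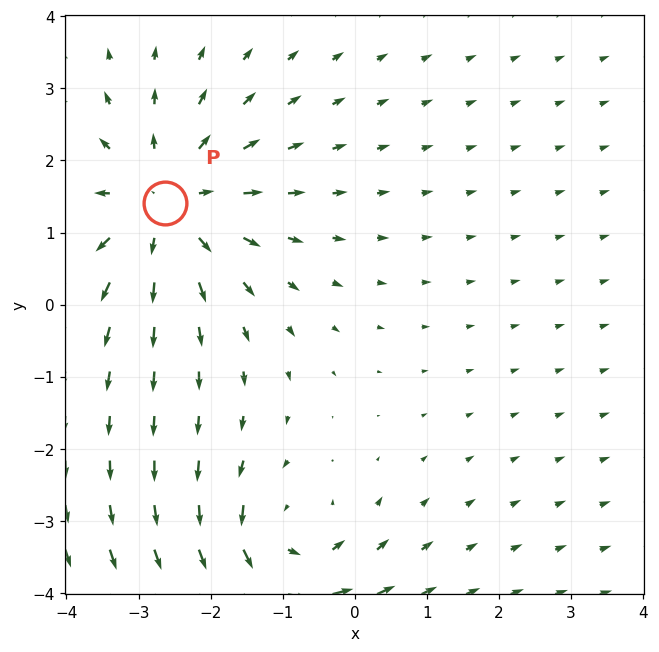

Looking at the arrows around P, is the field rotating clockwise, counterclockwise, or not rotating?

Near P at (-2.6, 1.4) the arrows show no circulation. The curl there is ≈0.

not rotating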